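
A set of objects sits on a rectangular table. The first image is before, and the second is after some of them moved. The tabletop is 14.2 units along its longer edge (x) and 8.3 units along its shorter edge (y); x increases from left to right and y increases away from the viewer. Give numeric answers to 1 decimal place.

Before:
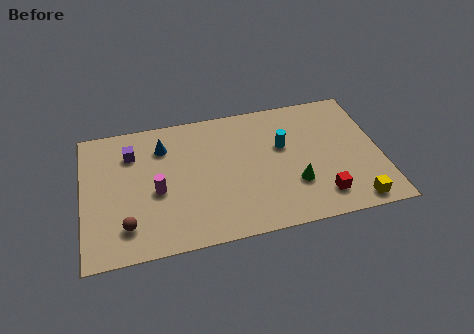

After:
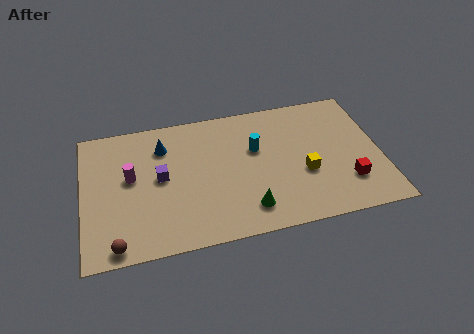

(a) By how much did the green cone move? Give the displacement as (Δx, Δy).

(-2.3, -1.0)

The green cone started near (10.0, 2.6) and ended near (7.7, 1.6).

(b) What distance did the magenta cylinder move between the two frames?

1.6

From (3.5, 3.6) to (2.3, 4.7), the magenta cylinder covered √(1.2² + 1.1²) ≈ 1.6 units.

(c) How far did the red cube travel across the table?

1.4

The red cube was near (11.2, 1.6) before and (12.5, 2.2) after, so it travelled √(1.3² + 0.6²) ≈ 1.4 units.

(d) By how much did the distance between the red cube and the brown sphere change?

+1.9

Before: roughly 9.2 units apart; after: 11.1. That's 1.9 units further apart.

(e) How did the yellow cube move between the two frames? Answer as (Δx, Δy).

(-2.2, 2.3)

The yellow cube was at about (12.7, 0.9) and moved to about (10.5, 3.2).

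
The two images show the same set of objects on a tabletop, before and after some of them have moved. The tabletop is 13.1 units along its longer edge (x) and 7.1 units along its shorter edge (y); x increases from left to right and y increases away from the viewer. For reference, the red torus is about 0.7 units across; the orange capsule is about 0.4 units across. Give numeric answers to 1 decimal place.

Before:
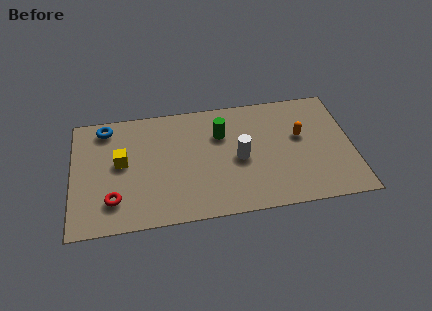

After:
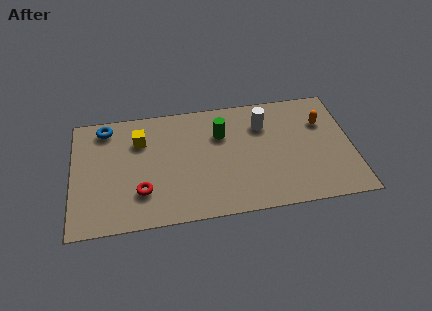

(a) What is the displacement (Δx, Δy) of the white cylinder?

(1.2, 1.9)

The white cylinder was at about (7.8, 3.3) and moved to about (9.0, 5.2).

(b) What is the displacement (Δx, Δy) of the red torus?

(1.3, 0.3)

The red torus was at about (1.9, 1.7) and moved to about (3.2, 2.0).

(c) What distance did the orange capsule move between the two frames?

1.3

The orange capsule was near (10.7, 4.2) before and (11.8, 4.9) after, so it travelled √(1.1² + 0.7²) ≈ 1.3 units.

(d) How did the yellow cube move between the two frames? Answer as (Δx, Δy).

(0.9, 1.2)

The yellow cube started near (2.3, 3.9) and ended near (3.2, 5.1).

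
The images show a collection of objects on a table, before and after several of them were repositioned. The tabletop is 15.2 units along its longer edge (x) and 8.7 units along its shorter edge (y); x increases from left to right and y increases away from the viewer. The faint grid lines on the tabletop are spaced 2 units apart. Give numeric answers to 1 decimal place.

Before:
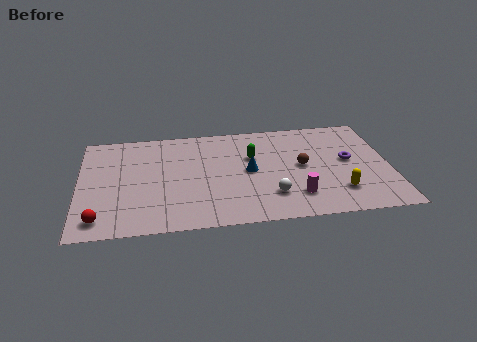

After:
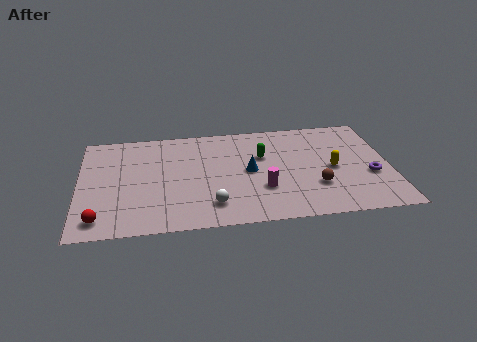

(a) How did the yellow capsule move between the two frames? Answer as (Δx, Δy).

(-0.2, 2.0)

The yellow capsule was at about (12.6, 2.1) and moved to about (12.4, 4.1).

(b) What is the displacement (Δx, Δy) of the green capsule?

(0.5, 0.0)

The green capsule started near (8.5, 5.6) and ended near (9.0, 5.6).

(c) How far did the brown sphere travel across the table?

1.9

From (10.9, 4.5) to (11.5, 2.7), the brown sphere covered √(0.6² + 1.8²) ≈ 1.9 units.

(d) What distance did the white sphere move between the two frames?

2.9

The white sphere moved from about (9.3, 2.2) to (6.4, 1.8), a distance of √(2.9² + 0.4²) ≈ 2.9.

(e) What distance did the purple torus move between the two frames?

1.7

From (13.2, 4.7) to (14.2, 3.3), the purple torus covered √(1.0² + 1.4²) ≈ 1.7 units.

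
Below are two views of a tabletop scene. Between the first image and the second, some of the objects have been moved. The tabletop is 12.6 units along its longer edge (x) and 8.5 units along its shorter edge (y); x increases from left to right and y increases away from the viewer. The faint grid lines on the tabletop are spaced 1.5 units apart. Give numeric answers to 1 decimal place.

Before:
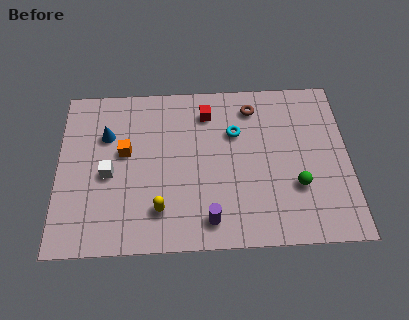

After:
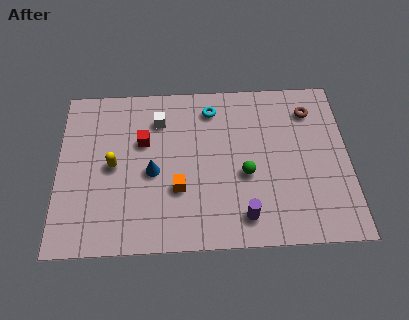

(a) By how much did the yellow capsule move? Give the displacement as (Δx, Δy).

(-2.0, 2.3)

The yellow capsule was at about (4.4, 1.9) and moved to about (2.4, 4.2).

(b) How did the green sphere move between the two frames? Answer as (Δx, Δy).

(-2.2, 0.7)

The green sphere started near (10.3, 2.8) and ended near (8.1, 3.5).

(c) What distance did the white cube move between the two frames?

3.5

The white cube moved from about (2.2, 3.8) to (4.4, 6.5), a distance of √(2.2² + 2.7²) ≈ 3.5.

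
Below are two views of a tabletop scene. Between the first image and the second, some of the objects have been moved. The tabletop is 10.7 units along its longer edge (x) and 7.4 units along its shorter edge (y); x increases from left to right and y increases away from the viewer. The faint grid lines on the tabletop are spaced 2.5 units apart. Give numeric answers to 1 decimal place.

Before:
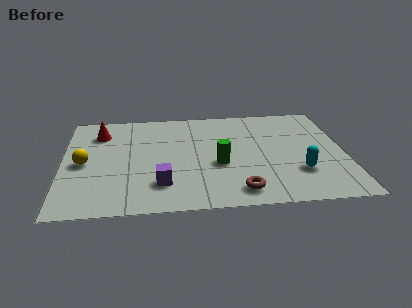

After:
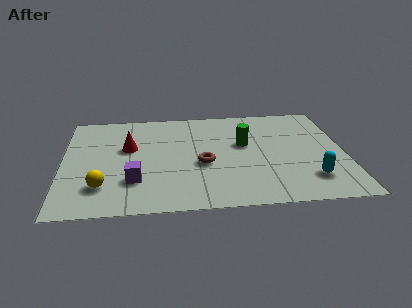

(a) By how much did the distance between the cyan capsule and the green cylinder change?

+0.5

The distance was about 3.1 in the first image and 3.6 in the second, so they moved 0.5 units further apart.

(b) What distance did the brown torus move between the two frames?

2.4

From (6.6, 1.1) to (5.3, 3.1), the brown torus covered √(1.3² + 2.0²) ≈ 2.4 units.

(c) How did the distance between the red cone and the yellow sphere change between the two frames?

+0.6

They were about 2.3 units apart before and 2.9 after — 0.6 units further apart.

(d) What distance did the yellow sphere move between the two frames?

1.8

The yellow sphere moved from about (0.8, 3.5) to (1.5, 1.8), a distance of √(0.7² + 1.7²) ≈ 1.8.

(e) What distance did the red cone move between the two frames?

1.6

From (1.4, 5.7) to (2.5, 4.5), the red cone covered √(1.1² + 1.2²) ≈ 1.6 units.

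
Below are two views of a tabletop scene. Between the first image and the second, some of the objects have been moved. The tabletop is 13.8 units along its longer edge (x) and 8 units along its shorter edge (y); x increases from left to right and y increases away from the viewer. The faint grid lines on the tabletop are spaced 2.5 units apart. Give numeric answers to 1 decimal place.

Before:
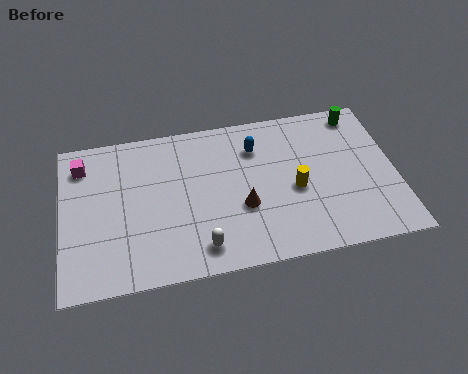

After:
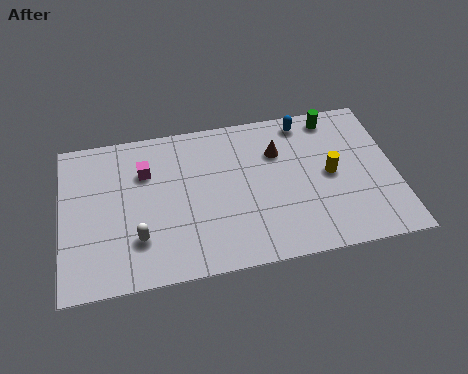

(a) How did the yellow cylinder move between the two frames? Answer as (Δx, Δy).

(1.5, 0.5)

The yellow cylinder was at about (9.6, 3.5) and moved to about (11.1, 4.0).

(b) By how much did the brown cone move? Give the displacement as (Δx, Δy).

(1.6, 2.6)

The brown cone was at about (7.4, 3.0) and moved to about (9.0, 5.6).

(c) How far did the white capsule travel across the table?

2.7

The white capsule moved from about (5.6, 1.3) to (3.1, 2.2), a distance of √(2.5² + 0.9²) ≈ 2.7.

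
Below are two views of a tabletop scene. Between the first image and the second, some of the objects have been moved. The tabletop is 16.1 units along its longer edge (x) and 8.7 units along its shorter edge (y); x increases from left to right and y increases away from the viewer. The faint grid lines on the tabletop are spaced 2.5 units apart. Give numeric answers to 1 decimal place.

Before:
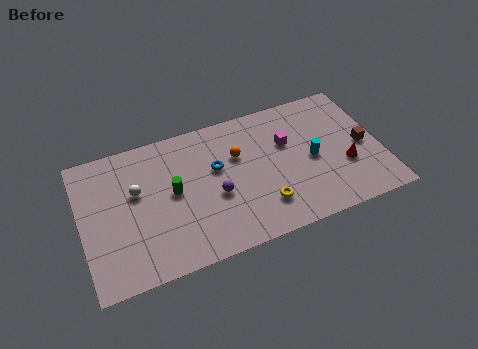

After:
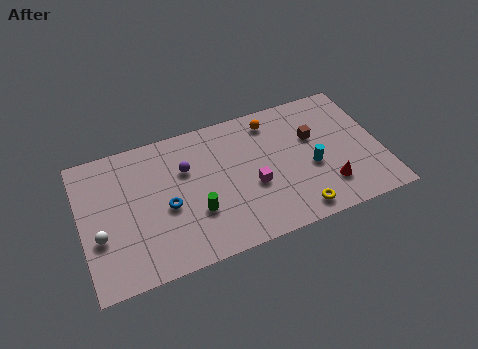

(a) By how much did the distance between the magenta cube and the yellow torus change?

-0.7

They were about 3.9 units apart before and 3.2 after — 0.7 units closer together.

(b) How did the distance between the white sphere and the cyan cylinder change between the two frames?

+1.9

They were about 9.5 units apart before and 11.4 after — 1.9 units further apart.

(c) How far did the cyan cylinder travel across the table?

0.5

From (12.4, 4.1) to (12.3, 3.6), the cyan cylinder covered √(0.1² + 0.5²) ≈ 0.5 units.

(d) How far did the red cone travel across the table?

1.5

The red cone moved from about (14.1, 3.1) to (13.0, 2.1), a distance of √(1.1² + 1.0²) ≈ 1.5.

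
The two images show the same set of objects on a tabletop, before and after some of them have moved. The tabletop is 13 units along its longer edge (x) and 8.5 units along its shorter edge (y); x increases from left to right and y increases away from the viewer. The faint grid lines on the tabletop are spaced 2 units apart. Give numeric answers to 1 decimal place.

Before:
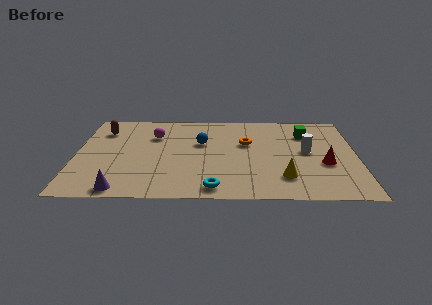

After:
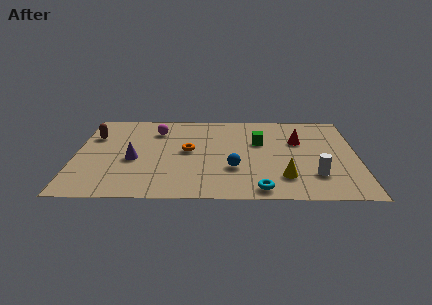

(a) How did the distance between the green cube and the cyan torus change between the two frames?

-2.3

They were about 6.8 units apart before and 4.5 after — 2.3 units closer together.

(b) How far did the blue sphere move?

2.9

The blue sphere moved from about (5.8, 5.3) to (7.3, 2.8), a distance of √(1.5² + 2.5²) ≈ 2.9.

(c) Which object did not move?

the yellow cone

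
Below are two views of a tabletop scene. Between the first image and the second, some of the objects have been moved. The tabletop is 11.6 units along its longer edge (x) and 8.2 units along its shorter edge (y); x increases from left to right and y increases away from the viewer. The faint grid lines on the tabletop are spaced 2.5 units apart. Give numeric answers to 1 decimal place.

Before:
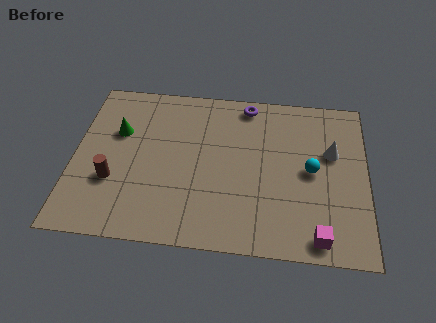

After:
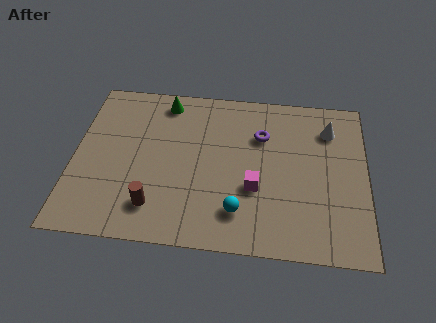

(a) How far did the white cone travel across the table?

1.2

From (10.2, 5.1) to (10.1, 6.3), the white cone covered √(0.1² + 1.2²) ≈ 1.2 units.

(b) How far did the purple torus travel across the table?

1.7

From (6.8, 7.3) to (7.4, 5.7), the purple torus covered √(0.6² + 1.6²) ≈ 1.7 units.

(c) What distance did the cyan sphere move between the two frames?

3.6

The cyan sphere moved from about (9.4, 4.1) to (6.6, 1.8), a distance of √(2.8² + 2.3²) ≈ 3.6.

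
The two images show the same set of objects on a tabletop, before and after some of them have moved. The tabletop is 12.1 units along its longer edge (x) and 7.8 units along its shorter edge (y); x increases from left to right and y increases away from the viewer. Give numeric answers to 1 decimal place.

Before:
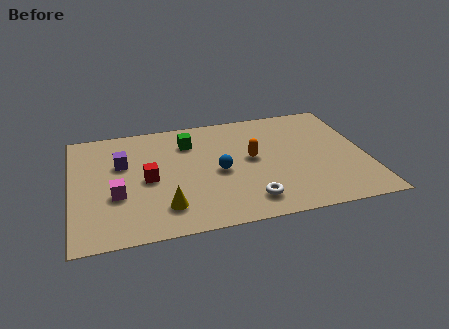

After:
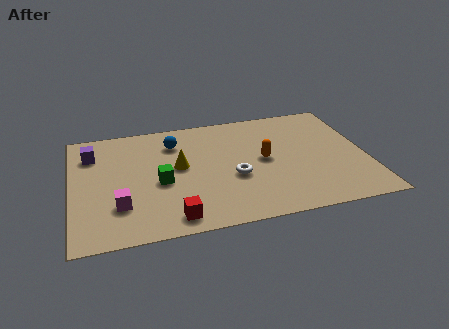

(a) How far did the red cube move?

2.8

From (3.1, 3.7) to (4.0, 1.0), the red cube covered √(0.9² + 2.7²) ≈ 2.8 units.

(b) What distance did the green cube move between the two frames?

2.8

From (4.9, 5.9) to (3.6, 3.4), the green cube covered √(1.3² + 2.5²) ≈ 2.8 units.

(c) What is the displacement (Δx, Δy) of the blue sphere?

(-1.7, 2.4)

The blue sphere started near (6.0, 3.6) and ended near (4.3, 6.0).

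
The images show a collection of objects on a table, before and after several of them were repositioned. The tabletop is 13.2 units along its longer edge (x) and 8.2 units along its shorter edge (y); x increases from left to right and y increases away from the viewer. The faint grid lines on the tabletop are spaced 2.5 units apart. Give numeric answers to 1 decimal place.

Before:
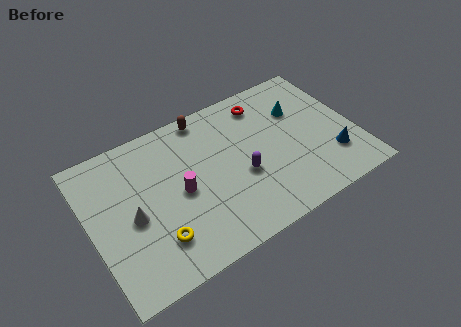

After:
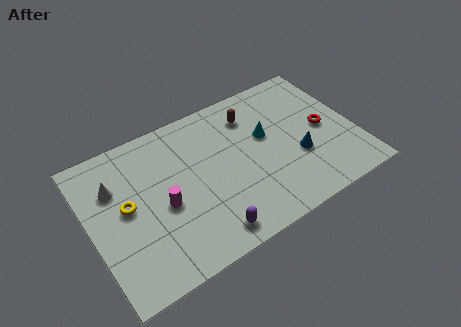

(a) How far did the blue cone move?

1.8

From (11.8, 2.2) to (10.2, 3.0), the blue cone covered √(1.6² + 0.8²) ≈ 1.8 units.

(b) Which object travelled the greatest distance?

the red torus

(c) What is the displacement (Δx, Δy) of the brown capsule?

(2.2, -1.0)

From the two frames, the brown capsule sits at roughly (6.2, 7.4) before and (8.4, 6.4) after.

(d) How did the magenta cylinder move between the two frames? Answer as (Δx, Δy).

(-0.9, -0.3)

The magenta cylinder started near (4.4, 3.9) and ended near (3.5, 3.6).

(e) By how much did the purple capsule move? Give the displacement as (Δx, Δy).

(-2.1, -2.2)

The purple capsule was at about (7.4, 3.3) and moved to about (5.3, 1.1).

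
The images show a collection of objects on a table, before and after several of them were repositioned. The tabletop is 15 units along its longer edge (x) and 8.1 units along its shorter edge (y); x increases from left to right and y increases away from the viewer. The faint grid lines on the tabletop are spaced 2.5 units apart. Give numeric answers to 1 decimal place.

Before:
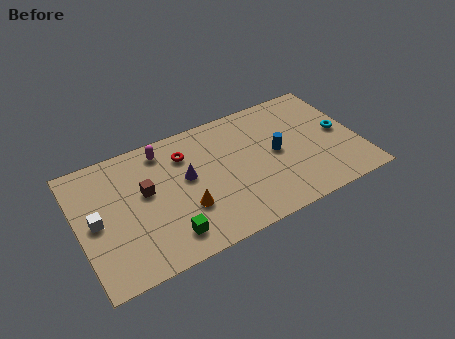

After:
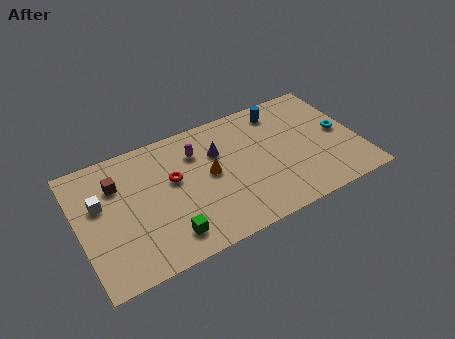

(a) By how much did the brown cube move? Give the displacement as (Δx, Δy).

(-1.4, 1.1)

The brown cube started near (3.6, 4.7) and ended near (2.2, 5.8).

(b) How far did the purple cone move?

2.0

The purple cone was near (5.8, 4.6) before and (7.6, 5.5) after, so it travelled √(1.8² + 0.9²) ≈ 2.0 units.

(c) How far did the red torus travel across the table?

1.5

The red torus moved from about (5.9, 6.1) to (5.1, 4.8), a distance of √(0.8² + 1.3²) ≈ 1.5.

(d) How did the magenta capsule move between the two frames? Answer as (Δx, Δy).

(1.7, -0.9)

From the two frames, the magenta capsule sits at roughly (4.8, 6.9) before and (6.5, 6.0) after.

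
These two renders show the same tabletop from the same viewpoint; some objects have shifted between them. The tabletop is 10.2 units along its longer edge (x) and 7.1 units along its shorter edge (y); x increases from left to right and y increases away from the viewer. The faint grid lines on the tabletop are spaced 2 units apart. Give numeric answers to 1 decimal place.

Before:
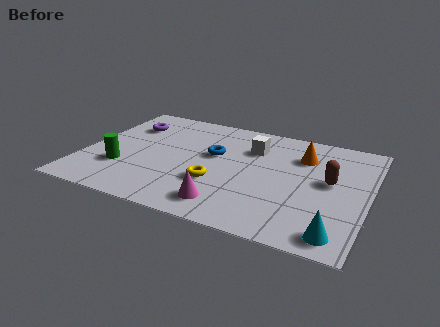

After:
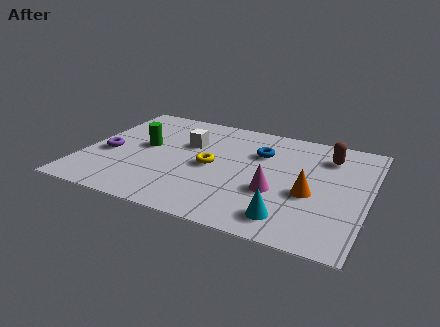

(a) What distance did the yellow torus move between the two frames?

1.0

The yellow torus moved from about (4.9, 2.4) to (4.6, 3.4), a distance of √(0.3² + 1.0²) ≈ 1.0.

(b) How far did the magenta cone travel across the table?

2.1

The magenta cone moved from about (5.4, 1.2) to (7.0, 2.6), a distance of √(1.6² + 1.4²) ≈ 2.1.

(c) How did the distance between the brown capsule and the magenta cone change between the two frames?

-1.0

Before: roughly 4.3 units apart; after: 3.3. That's 1.0 units closer together.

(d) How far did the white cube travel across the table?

2.4

The white cube moved from about (5.9, 5.1) to (3.6, 4.6), a distance of √(2.3² + 0.5²) ≈ 2.4.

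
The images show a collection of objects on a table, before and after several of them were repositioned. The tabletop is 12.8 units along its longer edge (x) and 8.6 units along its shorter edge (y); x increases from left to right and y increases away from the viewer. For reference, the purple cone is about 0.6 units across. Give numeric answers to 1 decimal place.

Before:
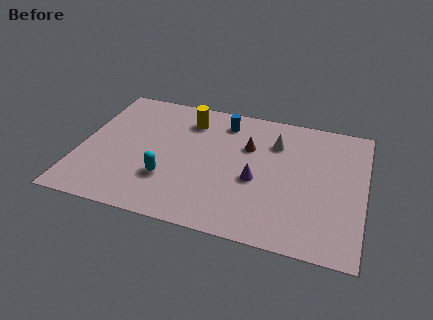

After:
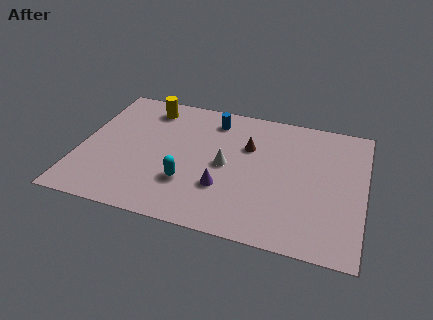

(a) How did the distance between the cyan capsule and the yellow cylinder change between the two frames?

+0.9

Before: roughly 4.2 units apart; after: 5.1. That's 0.9 units further apart.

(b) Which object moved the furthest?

the white cone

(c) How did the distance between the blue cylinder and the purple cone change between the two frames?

+0.6

The distance was about 3.9 in the first image and 4.5 in the second, so they moved 0.6 units further apart.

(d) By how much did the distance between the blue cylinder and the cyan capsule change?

-0.4

Before: roughly 5.0 units apart; after: 4.6. That's 0.4 units closer together.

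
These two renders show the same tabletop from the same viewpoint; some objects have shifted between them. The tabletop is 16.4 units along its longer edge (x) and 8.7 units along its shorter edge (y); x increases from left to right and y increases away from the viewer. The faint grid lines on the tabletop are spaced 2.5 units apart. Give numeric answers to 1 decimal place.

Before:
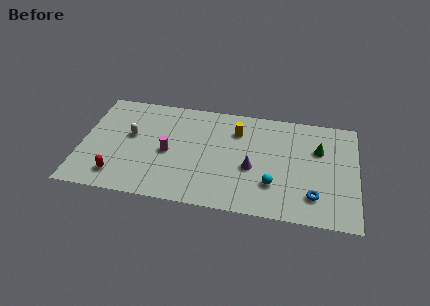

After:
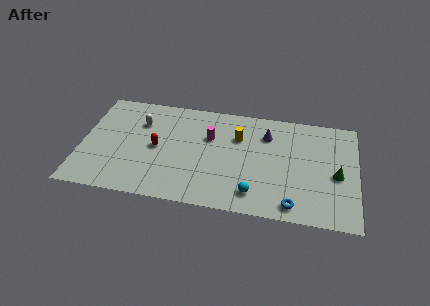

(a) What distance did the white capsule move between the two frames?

1.3

The white capsule moved from about (2.9, 5.0) to (3.4, 6.2), a distance of √(0.5² + 1.2²) ≈ 1.3.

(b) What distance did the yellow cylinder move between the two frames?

0.5

The yellow cylinder moved from about (9.2, 6.5) to (9.3, 6.0), a distance of √(0.1² + 0.5²) ≈ 0.5.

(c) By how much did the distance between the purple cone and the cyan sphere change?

+3.2

They were about 1.7 units apart before and 4.9 after — 3.2 units further apart.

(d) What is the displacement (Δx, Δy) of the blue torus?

(-1.2, -0.9)

From the two frames, the blue torus sits at roughly (13.9, 2.0) before and (12.7, 1.1) after.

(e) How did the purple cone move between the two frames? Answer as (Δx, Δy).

(0.8, 2.9)

The purple cone was at about (10.2, 3.6) and moved to about (11.0, 6.5).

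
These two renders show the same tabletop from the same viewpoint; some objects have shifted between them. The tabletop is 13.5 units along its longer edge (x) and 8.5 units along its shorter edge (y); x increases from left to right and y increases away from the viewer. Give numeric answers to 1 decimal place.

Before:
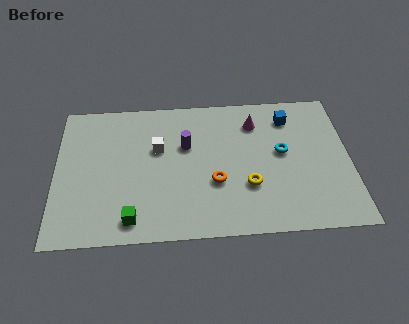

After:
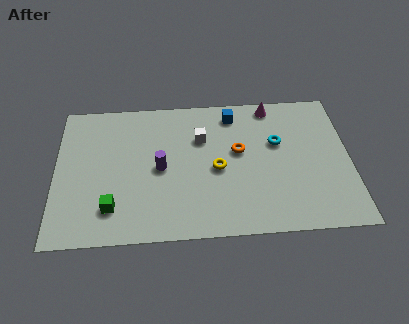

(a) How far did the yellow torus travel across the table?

1.8

The yellow torus was near (8.8, 2.8) before and (7.4, 3.9) after, so it travelled √(1.4² + 1.1²) ≈ 1.8 units.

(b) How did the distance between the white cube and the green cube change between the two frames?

+1.4

The distance was about 4.3 in the first image and 5.7 in the second, so they moved 1.4 units further apart.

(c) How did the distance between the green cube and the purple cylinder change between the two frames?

-1.8

The distance was about 4.9 in the first image and 3.1 in the second, so they moved 1.8 units closer together.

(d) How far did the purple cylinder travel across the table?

1.8

From (6.0, 5.4) to (4.8, 4.1), the purple cylinder covered √(1.2² + 1.3²) ≈ 1.8 units.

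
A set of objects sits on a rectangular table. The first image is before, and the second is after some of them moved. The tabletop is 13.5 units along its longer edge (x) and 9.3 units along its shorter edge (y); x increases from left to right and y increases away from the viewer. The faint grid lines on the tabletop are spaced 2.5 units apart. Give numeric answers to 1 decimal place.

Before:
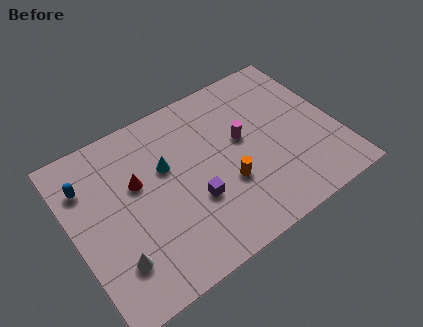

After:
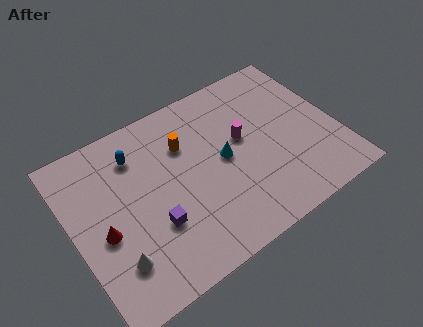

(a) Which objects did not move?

the white cone and the magenta cylinder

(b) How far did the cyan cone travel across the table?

3.0

The cyan cone moved from about (4.9, 5.8) to (7.7, 4.7), a distance of √(2.8² + 1.1²) ≈ 3.0.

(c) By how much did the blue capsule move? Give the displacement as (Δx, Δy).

(2.6, 0.3)

The blue capsule was at about (1.0, 6.9) and moved to about (3.6, 7.2).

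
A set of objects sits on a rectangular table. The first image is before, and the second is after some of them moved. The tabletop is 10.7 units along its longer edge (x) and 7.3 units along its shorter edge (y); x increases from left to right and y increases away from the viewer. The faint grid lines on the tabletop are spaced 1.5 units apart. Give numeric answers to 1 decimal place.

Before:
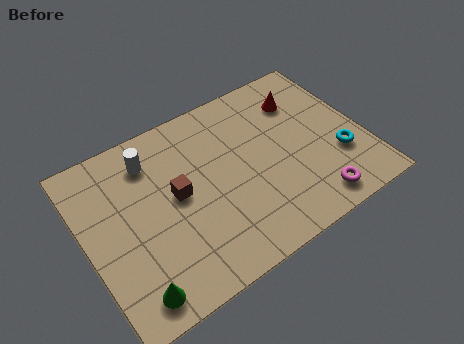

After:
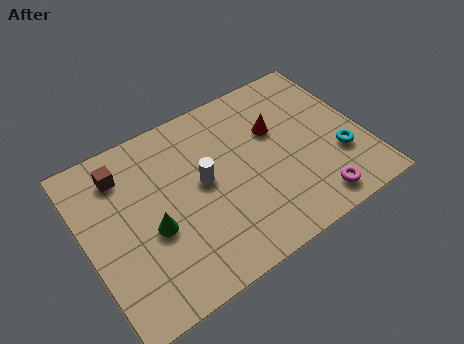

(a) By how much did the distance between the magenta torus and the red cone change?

-0.7

They were about 4.5 units apart before and 3.8 after — 0.7 units closer together.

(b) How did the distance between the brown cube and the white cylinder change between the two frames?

+1.4

Before: roughly 2.0 units apart; after: 3.4. That's 1.4 units further apart.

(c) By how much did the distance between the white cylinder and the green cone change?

-2.7

The distance was about 5.0 in the first image and 2.3 in the second, so they moved 2.7 units closer together.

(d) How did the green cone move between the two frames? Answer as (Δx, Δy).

(1.1, 2.0)

From the two frames, the green cone sits at roughly (1.3, 1.0) before and (2.4, 3.0) after.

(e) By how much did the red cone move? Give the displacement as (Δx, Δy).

(-1.2, -0.8)

From the two frames, the red cone sits at roughly (8.7, 5.5) before and (7.5, 4.7) after.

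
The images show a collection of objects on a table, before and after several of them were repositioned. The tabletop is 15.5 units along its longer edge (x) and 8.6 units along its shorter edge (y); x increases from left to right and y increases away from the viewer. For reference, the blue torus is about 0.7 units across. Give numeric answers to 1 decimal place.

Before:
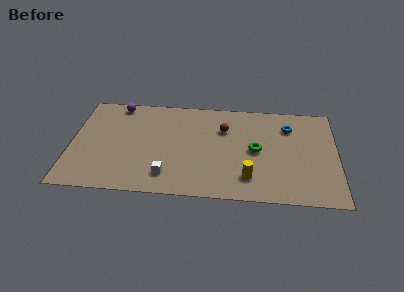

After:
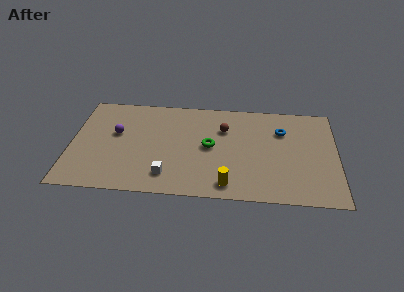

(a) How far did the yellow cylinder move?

1.4

The yellow cylinder was near (10.4, 1.9) before and (9.2, 1.2) after, so it travelled √(1.2² + 0.7²) ≈ 1.4 units.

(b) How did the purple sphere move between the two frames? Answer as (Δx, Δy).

(0.0, -2.6)

From the two frames, the purple sphere sits at roughly (2.6, 7.7) before and (2.6, 5.1) after.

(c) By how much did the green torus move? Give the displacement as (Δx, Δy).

(-2.7, 0.1)

The green torus was at about (10.8, 4.3) and moved to about (8.1, 4.4).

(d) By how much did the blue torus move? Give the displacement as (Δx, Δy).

(-0.4, -0.4)

The blue torus started near (12.7, 6.5) and ended near (12.3, 6.1).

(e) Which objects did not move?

the brown sphere and the white cube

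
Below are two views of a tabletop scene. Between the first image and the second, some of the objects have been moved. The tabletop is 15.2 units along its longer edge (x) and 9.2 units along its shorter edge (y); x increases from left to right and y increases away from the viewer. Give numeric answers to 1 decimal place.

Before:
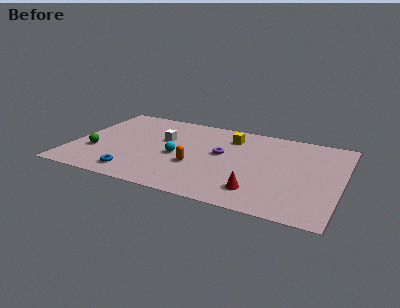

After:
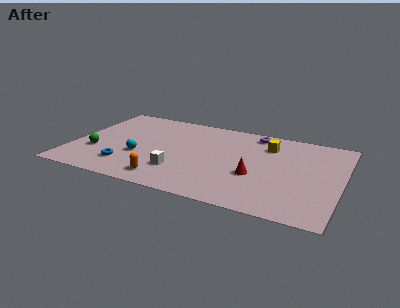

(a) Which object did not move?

the green sphere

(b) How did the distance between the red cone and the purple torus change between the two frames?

+0.5

Before: roughly 4.1 units apart; after: 4.6. That's 0.5 units further apart.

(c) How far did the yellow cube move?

2.2

The yellow cube was near (8.7, 7.2) before and (10.9, 7.0) after, so it travelled √(2.2² + 0.2²) ≈ 2.2 units.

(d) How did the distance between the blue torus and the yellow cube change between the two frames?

+1.5

Before: roughly 7.5 units apart; after: 9.0. That's 1.5 units further apart.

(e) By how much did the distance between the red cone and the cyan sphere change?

+1.3

They were about 5.3 units apart before and 6.6 after — 1.3 units further apart.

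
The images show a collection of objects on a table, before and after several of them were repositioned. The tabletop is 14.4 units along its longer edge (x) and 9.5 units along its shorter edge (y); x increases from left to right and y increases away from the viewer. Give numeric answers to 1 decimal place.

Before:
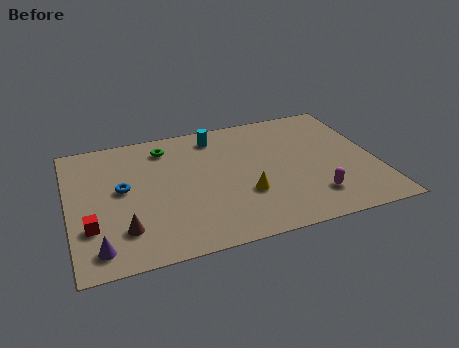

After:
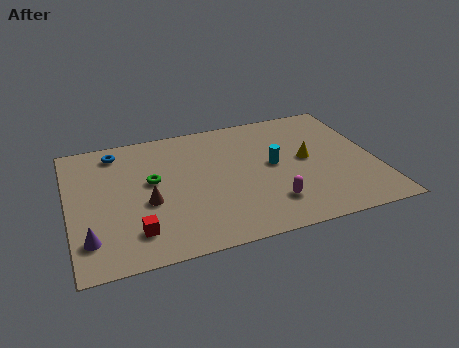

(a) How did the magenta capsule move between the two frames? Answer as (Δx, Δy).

(-2.0, 0.1)

From the two frames, the magenta capsule sits at roughly (11.2, 2.1) before and (9.2, 2.2) after.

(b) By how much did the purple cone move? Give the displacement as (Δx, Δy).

(-0.4, 0.7)

The purple cone was at about (1.2, 1.4) and moved to about (0.8, 2.1).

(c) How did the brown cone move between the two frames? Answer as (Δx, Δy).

(1.2, 1.6)

The brown cone was at about (2.4, 2.3) and moved to about (3.6, 3.9).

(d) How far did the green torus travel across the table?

2.5

The green torus moved from about (4.7, 7.8) to (3.9, 5.4), a distance of √(0.8² + 2.4²) ≈ 2.5.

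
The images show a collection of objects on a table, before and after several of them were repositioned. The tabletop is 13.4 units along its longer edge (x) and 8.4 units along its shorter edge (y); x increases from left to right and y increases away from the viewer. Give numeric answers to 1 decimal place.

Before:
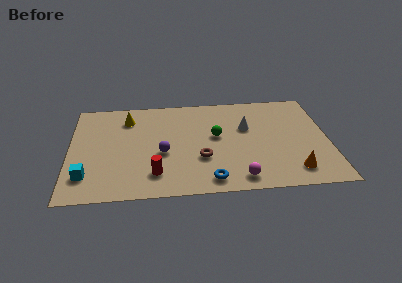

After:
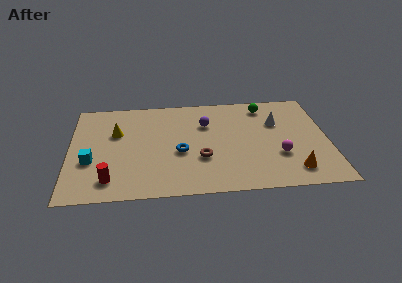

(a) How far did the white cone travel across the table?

1.6

The white cone was near (9.2, 5.3) before and (10.8, 5.6) after, so it travelled √(1.6² + 0.3²) ≈ 1.6 units.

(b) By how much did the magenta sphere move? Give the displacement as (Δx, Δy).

(2.1, 1.7)

The magenta sphere was at about (8.7, 1.1) and moved to about (10.8, 2.8).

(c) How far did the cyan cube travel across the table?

1.2

From (0.9, 1.9) to (1.1, 3.1), the cyan cube covered √(0.2² + 1.2²) ≈ 1.2 units.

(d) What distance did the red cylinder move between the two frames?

2.3

From (4.4, 1.8) to (2.1, 1.5), the red cylinder covered √(2.3² + 0.3²) ≈ 2.3 units.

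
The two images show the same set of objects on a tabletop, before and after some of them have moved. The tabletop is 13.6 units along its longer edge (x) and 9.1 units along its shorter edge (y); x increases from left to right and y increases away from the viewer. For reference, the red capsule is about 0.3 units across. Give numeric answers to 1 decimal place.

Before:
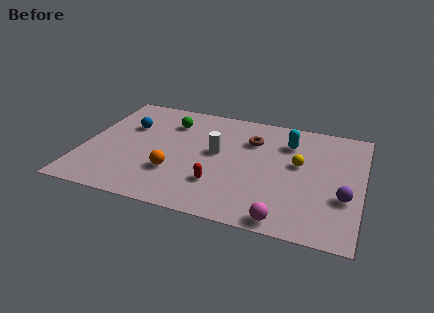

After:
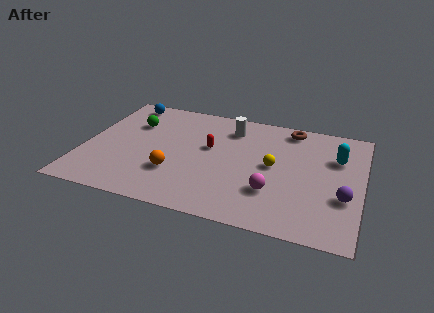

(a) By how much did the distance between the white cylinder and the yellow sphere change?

-0.6

The distance was about 4.0 in the first image and 3.4 in the second, so they moved 0.6 units closer together.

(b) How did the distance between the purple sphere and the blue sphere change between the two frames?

+1.0

The distance was about 11.2 in the first image and 12.2 in the second, so they moved 1.0 units further apart.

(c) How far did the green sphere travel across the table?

1.9

The green sphere was near (4.0, 6.9) before and (2.2, 6.3) after, so it travelled √(1.8² + 0.6²) ≈ 1.9 units.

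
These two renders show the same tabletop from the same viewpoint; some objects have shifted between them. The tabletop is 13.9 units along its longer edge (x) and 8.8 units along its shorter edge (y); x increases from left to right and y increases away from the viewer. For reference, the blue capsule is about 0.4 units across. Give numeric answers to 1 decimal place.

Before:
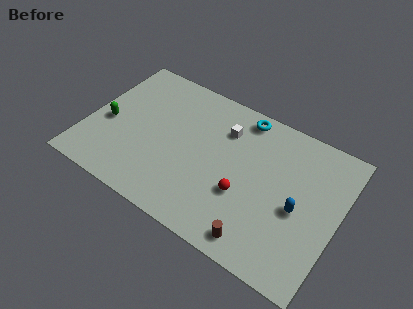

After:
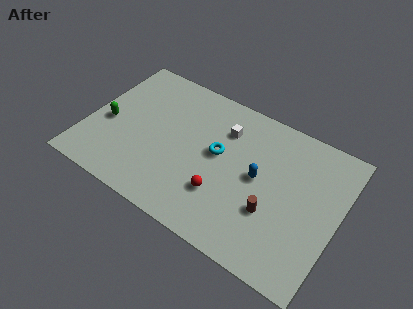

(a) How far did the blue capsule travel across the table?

2.4

From (11.8, 3.9) to (9.5, 4.6), the blue capsule covered √(2.3² + 0.7²) ≈ 2.4 units.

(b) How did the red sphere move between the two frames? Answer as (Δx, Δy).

(-1.1, -0.6)

The red sphere started near (8.9, 3.2) and ended near (7.8, 2.6).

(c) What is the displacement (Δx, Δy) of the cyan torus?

(-0.9, -2.9)

From the two frames, the cyan torus sits at roughly (8.1, 7.8) before and (7.2, 4.9) after.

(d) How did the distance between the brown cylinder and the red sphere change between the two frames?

+0.3

Before: roughly 2.4 units apart; after: 2.7. That's 0.3 units further apart.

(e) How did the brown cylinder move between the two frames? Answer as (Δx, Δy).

(0.4, 1.9)

The brown cylinder started near (10.1, 1.1) and ended near (10.5, 3.0).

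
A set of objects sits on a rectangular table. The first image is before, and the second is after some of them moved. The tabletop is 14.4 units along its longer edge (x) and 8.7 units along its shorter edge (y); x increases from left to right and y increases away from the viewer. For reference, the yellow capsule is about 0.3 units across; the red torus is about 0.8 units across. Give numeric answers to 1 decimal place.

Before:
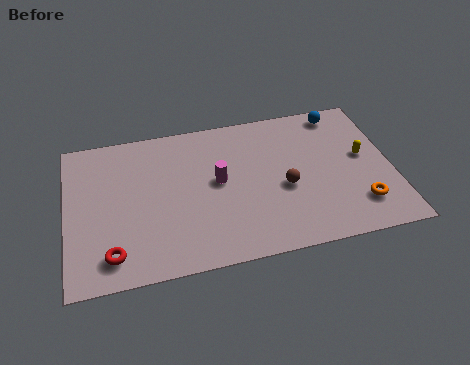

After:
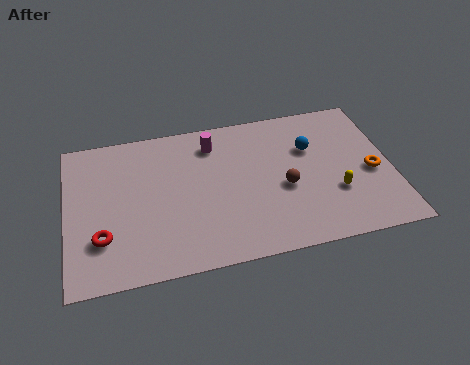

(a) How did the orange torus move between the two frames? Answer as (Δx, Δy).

(0.7, 1.8)

The orange torus was at about (12.8, 2.0) and moved to about (13.5, 3.8).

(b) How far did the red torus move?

1.1

The red torus moved from about (1.9, 1.5) to (1.5, 2.5), a distance of √(0.4² + 1.0²) ≈ 1.1.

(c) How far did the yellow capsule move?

2.4

From (13.2, 4.8) to (11.8, 2.9), the yellow capsule covered √(1.4² + 1.9²) ≈ 2.4 units.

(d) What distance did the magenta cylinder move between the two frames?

2.3

From (6.7, 4.7) to (6.6, 7.0), the magenta cylinder covered √(0.1² + 2.3²) ≈ 2.3 units.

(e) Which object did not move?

the brown sphere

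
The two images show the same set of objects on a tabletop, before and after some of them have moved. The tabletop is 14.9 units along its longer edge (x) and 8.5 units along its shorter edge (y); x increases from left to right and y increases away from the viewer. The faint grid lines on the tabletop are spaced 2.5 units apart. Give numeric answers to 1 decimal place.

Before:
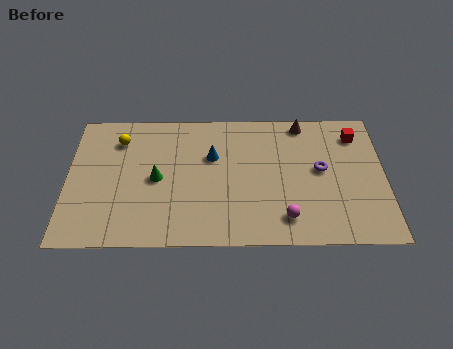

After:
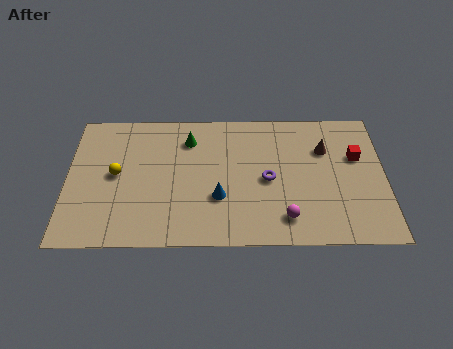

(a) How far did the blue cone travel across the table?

2.6

The blue cone moved from about (6.8, 5.5) to (7.1, 2.9), a distance of √(0.3² + 2.6²) ≈ 2.6.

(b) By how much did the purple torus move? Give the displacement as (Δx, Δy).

(-2.5, -0.6)

From the two frames, the purple torus sits at roughly (11.9, 4.6) before and (9.4, 4.0) after.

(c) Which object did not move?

the magenta sphere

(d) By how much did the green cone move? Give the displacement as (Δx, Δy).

(1.5, 2.5)

The green cone started near (4.2, 4.1) and ended near (5.7, 6.6).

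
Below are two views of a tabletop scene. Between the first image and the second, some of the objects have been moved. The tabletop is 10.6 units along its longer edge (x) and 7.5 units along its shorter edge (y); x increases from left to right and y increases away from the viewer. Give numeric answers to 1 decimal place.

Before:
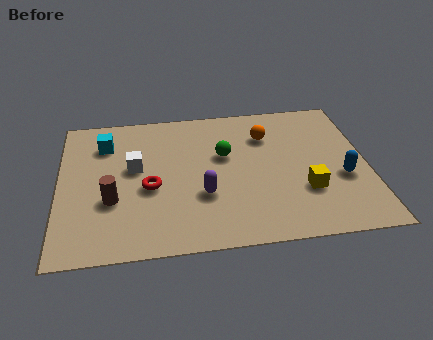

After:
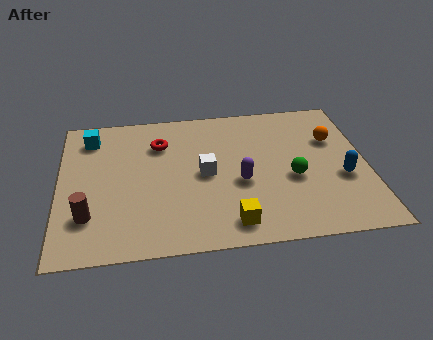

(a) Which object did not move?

the blue capsule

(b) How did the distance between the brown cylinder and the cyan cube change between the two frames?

+1.1

Before: roughly 3.0 units apart; after: 4.1. That's 1.1 units further apart.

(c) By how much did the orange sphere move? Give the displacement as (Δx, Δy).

(2.3, -0.5)

The orange sphere started near (7.2, 5.5) and ended near (9.5, 5.0).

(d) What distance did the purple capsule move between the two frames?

1.4

The purple capsule moved from about (4.9, 2.6) to (6.2, 3.1), a distance of √(1.3² + 0.5²) ≈ 1.4.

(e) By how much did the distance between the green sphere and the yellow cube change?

-0.5

The distance was about 3.5 in the first image and 3.0 in the second, so they moved 0.5 units closer together.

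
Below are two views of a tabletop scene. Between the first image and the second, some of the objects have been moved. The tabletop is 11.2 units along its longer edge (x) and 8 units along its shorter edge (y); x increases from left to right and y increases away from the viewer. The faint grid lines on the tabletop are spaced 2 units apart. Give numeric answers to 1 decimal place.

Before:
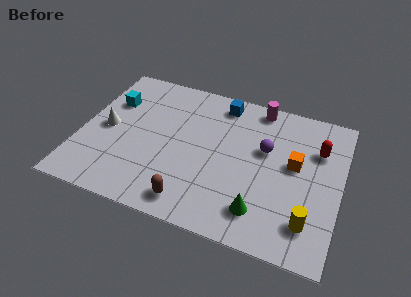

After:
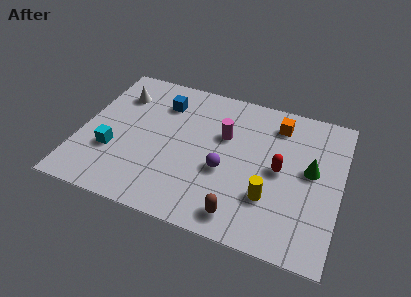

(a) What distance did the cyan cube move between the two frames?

2.8

The cyan cube moved from about (1.1, 5.5) to (1.5, 2.7), a distance of √(0.4² + 2.8²) ≈ 2.8.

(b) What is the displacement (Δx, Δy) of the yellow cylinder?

(-1.7, 0.7)

The yellow cylinder started near (10.0, 1.7) and ended near (8.3, 2.4).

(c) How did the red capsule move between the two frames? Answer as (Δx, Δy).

(-1.5, -1.6)

The red capsule was at about (10.1, 5.6) and moved to about (8.6, 4.0).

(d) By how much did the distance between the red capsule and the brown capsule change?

-3.5

Before: roughly 6.7 units apart; after: 3.2. That's 3.5 units closer together.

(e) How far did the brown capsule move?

2.1

The brown capsule was near (5.1, 1.1) before and (7.2, 1.1) after, so it travelled √(2.1² + 0.0²) ≈ 2.1 units.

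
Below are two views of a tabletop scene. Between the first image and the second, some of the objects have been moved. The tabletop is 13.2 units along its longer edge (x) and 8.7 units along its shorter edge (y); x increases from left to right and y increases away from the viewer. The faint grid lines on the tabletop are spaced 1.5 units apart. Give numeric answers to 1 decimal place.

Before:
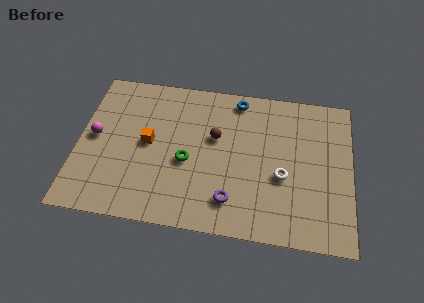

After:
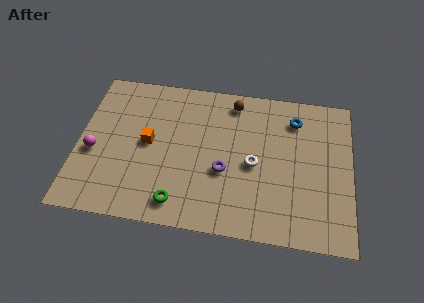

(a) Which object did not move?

the orange cube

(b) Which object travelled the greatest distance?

the blue torus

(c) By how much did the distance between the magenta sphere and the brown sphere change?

+1.8

Before: roughly 5.9 units apart; after: 7.7. That's 1.8 units further apart.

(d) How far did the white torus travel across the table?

1.5

The white torus moved from about (9.9, 3.5) to (8.5, 4.0), a distance of √(1.4² + 0.5²) ≈ 1.5.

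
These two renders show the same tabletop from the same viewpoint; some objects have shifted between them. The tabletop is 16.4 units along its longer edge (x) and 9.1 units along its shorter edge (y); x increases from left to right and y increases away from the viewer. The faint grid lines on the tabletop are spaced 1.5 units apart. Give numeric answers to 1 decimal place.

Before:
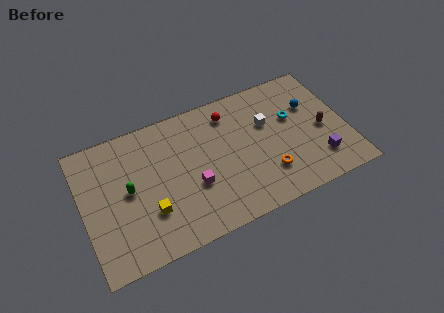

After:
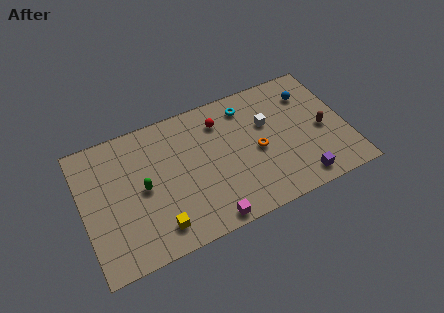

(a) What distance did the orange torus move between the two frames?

1.8

The orange torus moved from about (11.2, 2.4) to (10.8, 4.2), a distance of √(0.4² + 1.8²) ≈ 1.8.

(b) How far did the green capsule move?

0.9

The green capsule moved from about (2.8, 4.7) to (3.7, 4.5), a distance of √(0.9² + 0.2²) ≈ 0.9.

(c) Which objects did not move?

the white cube and the brown capsule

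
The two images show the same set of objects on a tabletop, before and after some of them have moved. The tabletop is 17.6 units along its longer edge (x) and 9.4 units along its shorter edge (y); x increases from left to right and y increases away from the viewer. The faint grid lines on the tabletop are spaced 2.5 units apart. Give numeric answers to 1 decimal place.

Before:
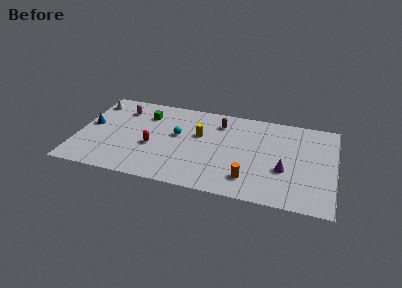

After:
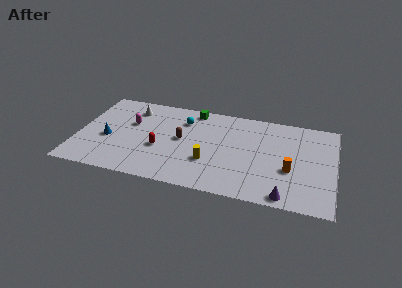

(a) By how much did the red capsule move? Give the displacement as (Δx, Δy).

(0.5, -0.1)

The red capsule started near (5.2, 3.8) and ended near (5.7, 3.7).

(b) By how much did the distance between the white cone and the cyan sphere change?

-2.8

Before: roughly 6.4 units apart; after: 3.6. That's 2.8 units closer together.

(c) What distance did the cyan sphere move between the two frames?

1.7

The cyan sphere was near (6.8, 5.4) before and (7.1, 7.1) after, so it travelled √(0.3² + 1.7²) ≈ 1.7 units.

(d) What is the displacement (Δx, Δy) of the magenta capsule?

(0.7, -1.4)

The magenta capsule was at about (2.8, 7.3) and moved to about (3.5, 5.9).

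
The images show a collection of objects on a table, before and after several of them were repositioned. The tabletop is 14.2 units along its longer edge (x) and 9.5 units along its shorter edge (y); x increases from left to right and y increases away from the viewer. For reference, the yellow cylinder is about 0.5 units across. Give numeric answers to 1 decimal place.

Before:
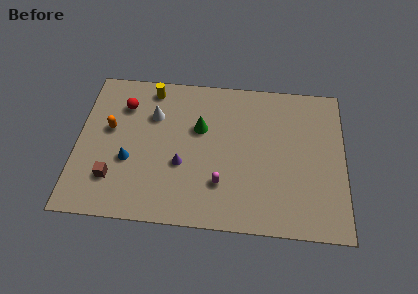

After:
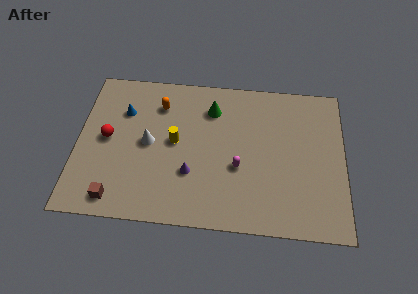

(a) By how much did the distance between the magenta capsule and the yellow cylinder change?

-3.3

They were about 6.9 units apart before and 3.6 after — 3.3 units closer together.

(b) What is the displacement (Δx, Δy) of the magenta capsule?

(0.9, 1.1)

The magenta capsule was at about (7.7, 2.6) and moved to about (8.6, 3.7).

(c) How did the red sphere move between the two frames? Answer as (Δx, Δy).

(-0.8, -2.2)

The red sphere started near (2.4, 7.1) and ended near (1.6, 4.9).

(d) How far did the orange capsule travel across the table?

3.2

The orange capsule moved from about (1.7, 5.5) to (4.3, 7.3), a distance of √(2.6² + 1.8²) ≈ 3.2.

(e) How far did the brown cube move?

1.2

From (2.0, 2.4) to (2.2, 1.2), the brown cube covered √(0.2² + 1.2²) ≈ 1.2 units.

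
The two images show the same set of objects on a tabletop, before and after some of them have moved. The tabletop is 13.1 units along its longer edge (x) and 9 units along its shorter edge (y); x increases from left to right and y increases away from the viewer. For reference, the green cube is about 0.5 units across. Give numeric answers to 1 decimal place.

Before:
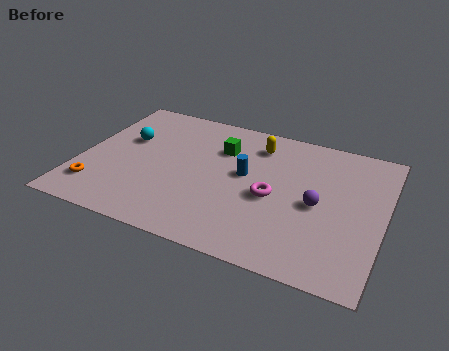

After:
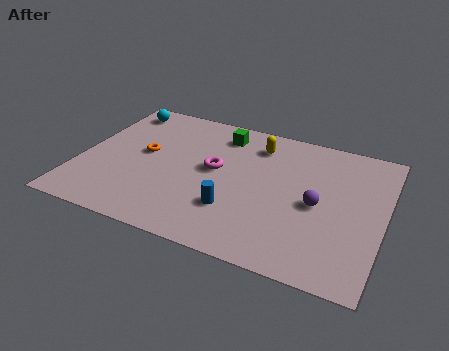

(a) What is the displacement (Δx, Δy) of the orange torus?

(1.7, 3.0)

The orange torus was at about (1.0, 1.9) and moved to about (2.7, 4.9).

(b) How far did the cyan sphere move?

2.2

From (1.8, 5.6) to (1.2, 7.7), the cyan sphere covered √(0.6² + 2.1²) ≈ 2.2 units.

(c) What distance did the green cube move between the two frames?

1.0

The green cube was near (5.9, 6.4) before and (5.8, 7.4) after, so it travelled √(0.1² + 1.0²) ≈ 1.0 units.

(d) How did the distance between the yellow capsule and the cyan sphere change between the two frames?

+0.4

Before: roughly 5.8 units apart; after: 6.2. That's 0.4 units further apart.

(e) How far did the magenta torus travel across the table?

2.8

The magenta torus was near (8.4, 4.0) before and (5.8, 4.9) after, so it travelled √(2.6² + 0.9²) ≈ 2.8 units.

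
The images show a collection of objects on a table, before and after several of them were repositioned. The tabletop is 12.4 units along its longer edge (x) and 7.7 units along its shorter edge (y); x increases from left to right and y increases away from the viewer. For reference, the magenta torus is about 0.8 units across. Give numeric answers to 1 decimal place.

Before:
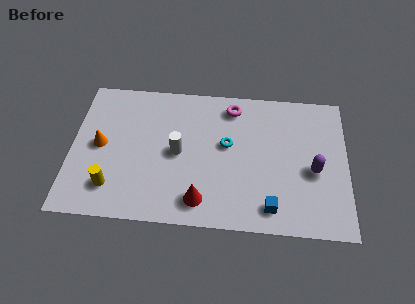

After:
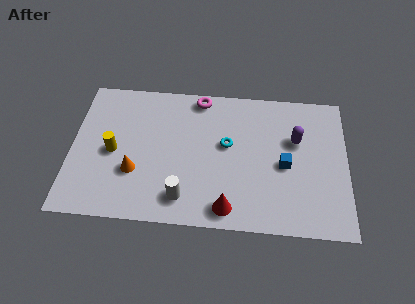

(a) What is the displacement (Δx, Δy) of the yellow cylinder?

(0.0, 1.9)

The yellow cylinder started near (1.9, 1.7) and ended near (1.9, 3.6).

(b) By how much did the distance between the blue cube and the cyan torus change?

-1.0

The distance was about 3.8 in the first image and 2.8 in the second, so they moved 1.0 units closer together.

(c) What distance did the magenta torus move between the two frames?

1.6

The magenta torus moved from about (7.2, 6.5) to (5.7, 6.9), a distance of √(1.5² + 0.4²) ≈ 1.6.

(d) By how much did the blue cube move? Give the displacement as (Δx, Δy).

(0.6, 2.3)

The blue cube started near (9.0, 1.2) and ended near (9.6, 3.5).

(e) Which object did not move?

the cyan torus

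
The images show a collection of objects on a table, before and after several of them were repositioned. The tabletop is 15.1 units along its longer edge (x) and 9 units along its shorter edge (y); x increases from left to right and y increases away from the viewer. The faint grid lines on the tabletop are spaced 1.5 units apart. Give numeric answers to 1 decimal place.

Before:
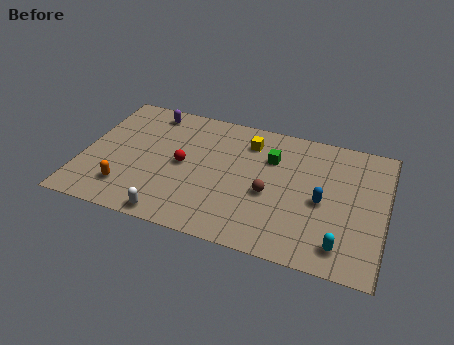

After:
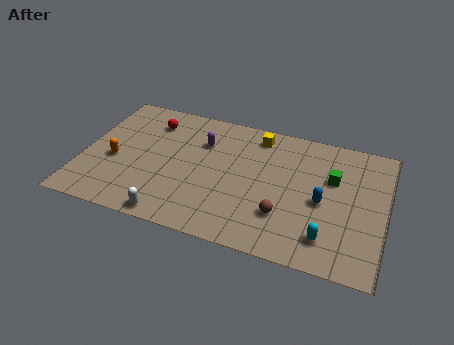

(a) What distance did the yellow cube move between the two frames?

0.7

The yellow cube moved from about (8.1, 7.1) to (8.5, 7.7), a distance of √(0.4² + 0.6²) ≈ 0.7.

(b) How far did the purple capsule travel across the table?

3.1

From (3.0, 7.8) to (5.8, 6.4), the purple capsule covered √(2.8² + 1.4²) ≈ 3.1 units.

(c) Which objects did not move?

the white capsule and the blue capsule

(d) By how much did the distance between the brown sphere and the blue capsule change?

-0.3

Before: roughly 2.6 units apart; after: 2.3. That's 0.3 units closer together.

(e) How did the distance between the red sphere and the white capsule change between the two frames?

+2.8

Before: roughly 3.7 units apart; after: 6.5. That's 2.8 units further apart.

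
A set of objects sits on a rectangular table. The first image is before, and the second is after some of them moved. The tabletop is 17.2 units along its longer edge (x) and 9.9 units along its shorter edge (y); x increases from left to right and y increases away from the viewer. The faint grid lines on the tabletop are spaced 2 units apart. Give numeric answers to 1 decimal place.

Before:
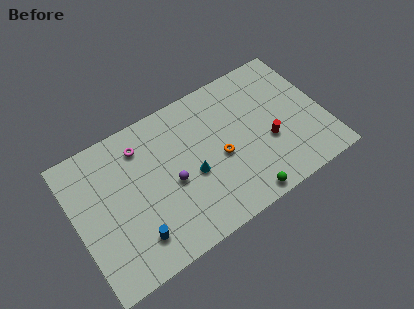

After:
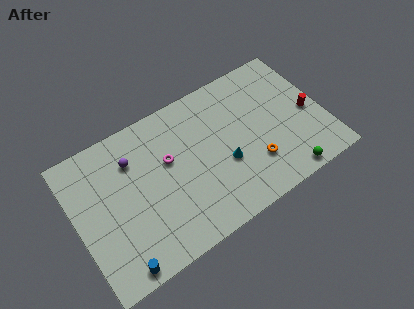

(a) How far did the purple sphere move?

3.7

The purple sphere moved from about (6.5, 4.4) to (4.2, 7.3), a distance of √(2.3² + 2.9²) ≈ 3.7.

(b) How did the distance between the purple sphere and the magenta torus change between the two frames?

-1.2

The distance was about 3.8 in the first image and 2.6 in the second, so they moved 1.2 units closer together.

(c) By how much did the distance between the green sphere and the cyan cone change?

+0.3

Before: roughly 4.5 units apart; after: 4.8. That's 0.3 units further apart.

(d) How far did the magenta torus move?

2.5

The magenta torus was near (4.9, 7.9) before and (6.5, 6.0) after, so it travelled √(1.6² + 1.9²) ≈ 2.5 units.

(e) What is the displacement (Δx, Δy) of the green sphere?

(3.0, 0.0)

The green sphere was at about (10.9, 0.9) and moved to about (13.9, 0.9).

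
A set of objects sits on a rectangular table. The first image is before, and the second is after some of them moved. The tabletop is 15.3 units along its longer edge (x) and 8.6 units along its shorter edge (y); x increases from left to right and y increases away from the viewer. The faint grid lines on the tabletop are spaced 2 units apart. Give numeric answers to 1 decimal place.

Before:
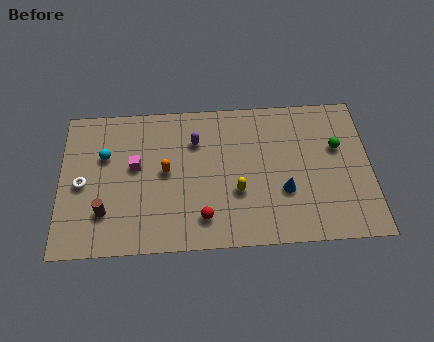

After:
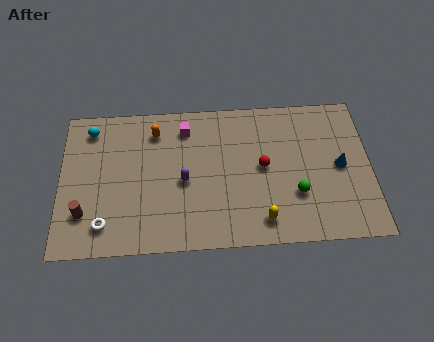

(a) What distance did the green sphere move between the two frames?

3.3

The green sphere moved from about (13.7, 5.4) to (11.6, 2.8), a distance of √(2.1² + 2.6²) ≈ 3.3.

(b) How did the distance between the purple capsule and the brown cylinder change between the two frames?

-0.8

The distance was about 6.0 in the first image and 5.2 in the second, so they moved 0.8 units closer together.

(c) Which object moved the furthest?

the red sphere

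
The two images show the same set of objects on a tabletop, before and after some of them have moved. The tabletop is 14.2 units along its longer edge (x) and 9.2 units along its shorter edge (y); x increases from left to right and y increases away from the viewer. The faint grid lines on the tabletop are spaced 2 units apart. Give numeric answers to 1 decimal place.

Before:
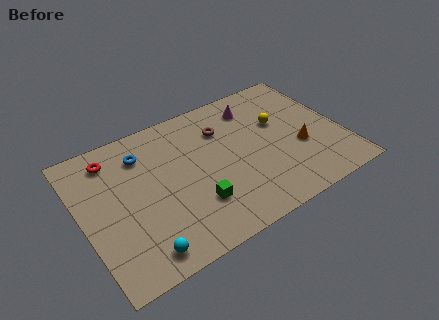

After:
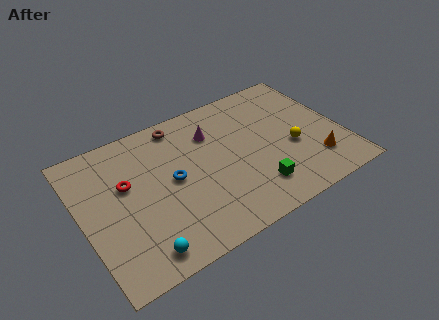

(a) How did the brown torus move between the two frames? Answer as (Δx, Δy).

(-2.2, 1.4)

The brown torus started near (8.0, 6.7) and ended near (5.8, 8.1).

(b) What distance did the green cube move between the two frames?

3.3

From (5.8, 2.6) to (9.0, 2.0), the green cube covered √(3.2² + 0.6²) ≈ 3.3 units.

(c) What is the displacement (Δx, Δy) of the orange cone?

(0.6, -1.3)

From the two frames, the orange cone sits at roughly (11.8, 3.5) before and (12.4, 2.2) after.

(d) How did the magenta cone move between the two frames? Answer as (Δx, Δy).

(-2.5, -0.7)

From the two frames, the magenta cone sits at roughly (9.9, 7.4) before and (7.4, 6.7) after.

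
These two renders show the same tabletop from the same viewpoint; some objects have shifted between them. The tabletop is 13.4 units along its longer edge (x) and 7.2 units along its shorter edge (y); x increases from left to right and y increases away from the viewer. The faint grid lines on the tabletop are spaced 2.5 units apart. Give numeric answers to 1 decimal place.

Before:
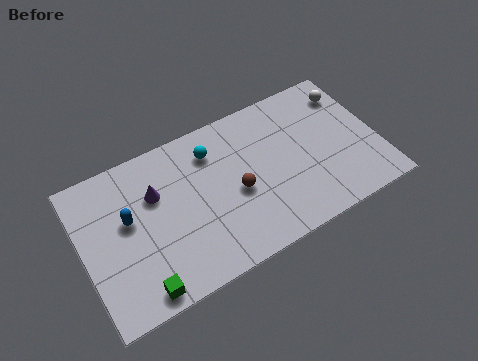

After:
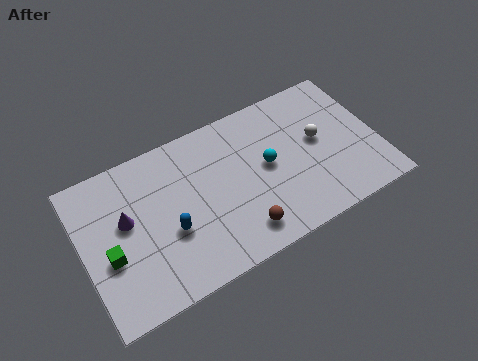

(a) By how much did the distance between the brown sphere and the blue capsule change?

-1.5

They were about 4.9 units apart before and 3.4 after — 1.5 units closer together.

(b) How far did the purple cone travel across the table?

1.5

From (3.4, 4.8) to (2.0, 4.2), the purple cone covered √(1.4² + 0.6²) ≈ 1.5 units.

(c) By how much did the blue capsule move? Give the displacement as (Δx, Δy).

(1.7, -1.4)

From the two frames, the blue capsule sits at roughly (2.1, 4.2) before and (3.8, 2.8) after.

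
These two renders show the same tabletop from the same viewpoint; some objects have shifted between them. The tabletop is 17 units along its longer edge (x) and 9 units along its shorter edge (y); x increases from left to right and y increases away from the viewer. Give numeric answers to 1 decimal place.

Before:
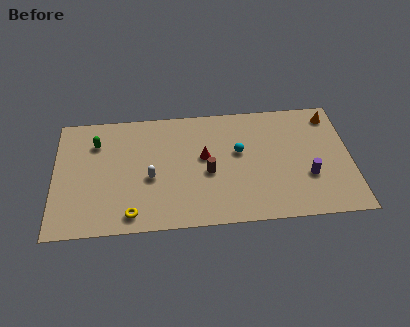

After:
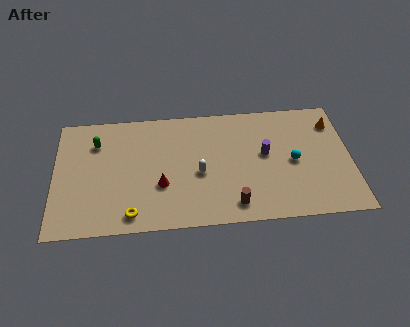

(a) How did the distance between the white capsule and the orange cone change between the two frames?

-2.8

Before: roughly 11.2 units apart; after: 8.4. That's 2.8 units closer together.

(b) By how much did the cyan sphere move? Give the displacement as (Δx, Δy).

(3.1, -1.0)

The cyan sphere started near (10.6, 5.3) and ended near (13.7, 4.3).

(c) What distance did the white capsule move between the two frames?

2.8

From (5.5, 3.8) to (8.3, 3.9), the white capsule covered √(2.8² + 0.1²) ≈ 2.8 units.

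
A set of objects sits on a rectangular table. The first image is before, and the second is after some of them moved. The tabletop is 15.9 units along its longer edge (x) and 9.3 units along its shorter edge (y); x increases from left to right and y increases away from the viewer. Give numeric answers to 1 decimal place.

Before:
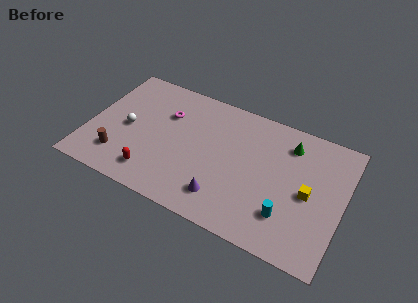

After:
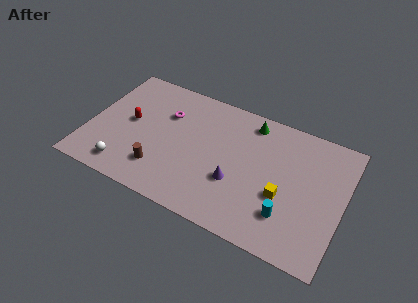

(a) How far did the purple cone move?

1.5

The purple cone was near (8.8, 1.9) before and (9.4, 3.3) after, so it travelled √(0.6² + 1.4²) ≈ 1.5 units.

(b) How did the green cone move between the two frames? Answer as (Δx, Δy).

(-2.5, 0.6)

The green cone started near (12.3, 7.4) and ended near (9.8, 8.0).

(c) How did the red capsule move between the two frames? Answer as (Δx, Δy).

(-1.9, 3.2)

The red capsule was at about (4.4, 1.7) and moved to about (2.5, 4.9).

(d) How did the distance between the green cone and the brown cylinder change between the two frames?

-3.7

The distance was about 11.4 in the first image and 7.7 in the second, so they moved 3.7 units closer together.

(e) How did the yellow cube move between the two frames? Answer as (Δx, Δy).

(-1.5, -0.8)

From the two frames, the yellow cube sits at roughly (13.8, 4.4) before and (12.3, 3.6) after.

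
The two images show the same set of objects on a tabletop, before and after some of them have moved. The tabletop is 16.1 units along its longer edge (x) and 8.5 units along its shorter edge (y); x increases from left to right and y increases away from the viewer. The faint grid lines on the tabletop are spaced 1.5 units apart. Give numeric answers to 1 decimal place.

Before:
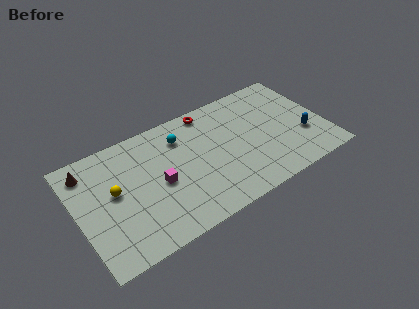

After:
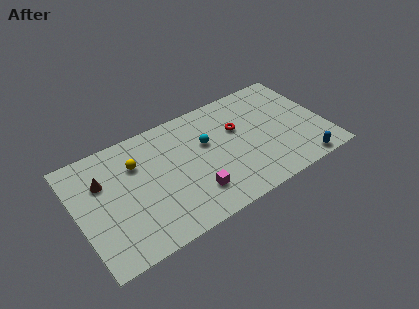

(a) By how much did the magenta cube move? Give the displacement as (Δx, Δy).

(2.0, -1.8)

From the two frames, the magenta cube sits at roughly (5.2, 3.9) before and (7.2, 2.1) after.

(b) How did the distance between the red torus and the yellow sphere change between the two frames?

-0.6

Before: roughly 7.2 units apart; after: 6.6. That's 0.6 units closer together.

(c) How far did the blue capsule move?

2.2

The blue capsule was near (14.6, 2.9) before and (14.1, 0.8) after, so it travelled √(0.5² + 2.1²) ≈ 2.2 units.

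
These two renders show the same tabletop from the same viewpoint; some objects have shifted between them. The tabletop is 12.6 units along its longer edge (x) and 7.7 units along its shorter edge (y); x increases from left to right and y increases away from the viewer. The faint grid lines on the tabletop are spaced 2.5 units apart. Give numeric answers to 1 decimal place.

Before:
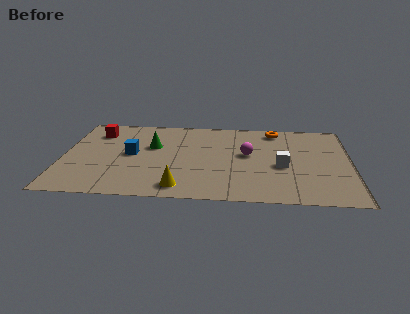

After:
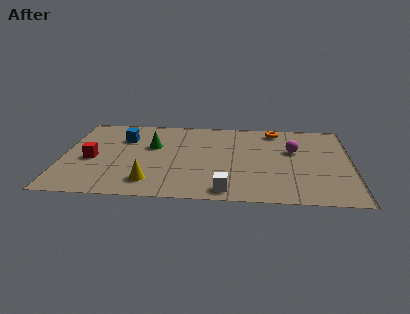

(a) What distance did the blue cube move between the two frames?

1.6

From (3.0, 4.0) to (2.6, 5.5), the blue cube covered √(0.4² + 1.5²) ≈ 1.6 units.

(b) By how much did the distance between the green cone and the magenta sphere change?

+2.0

They were about 4.2 units apart before and 6.2 after — 2.0 units further apart.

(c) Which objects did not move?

the orange torus and the green cone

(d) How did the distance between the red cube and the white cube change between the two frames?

-2.2

Before: roughly 8.6 units apart; after: 6.4. That's 2.2 units closer together.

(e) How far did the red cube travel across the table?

2.6

From (1.4, 6.0) to (1.3, 3.4), the red cube covered √(0.1² + 2.6²) ≈ 2.6 units.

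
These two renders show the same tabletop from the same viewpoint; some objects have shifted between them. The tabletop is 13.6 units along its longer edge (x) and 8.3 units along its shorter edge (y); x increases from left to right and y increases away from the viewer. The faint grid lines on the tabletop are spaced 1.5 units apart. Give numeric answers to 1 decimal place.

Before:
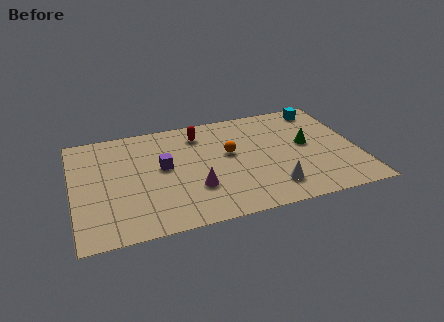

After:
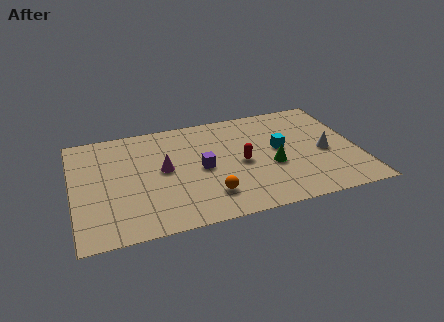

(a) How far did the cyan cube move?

3.5

From (12.2, 7.2) to (9.9, 4.5), the cyan cube covered √(2.3² + 2.7²) ≈ 3.5 units.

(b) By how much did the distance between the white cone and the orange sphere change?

+2.4

The distance was about 3.6 in the first image and 6.0 in the second, so they moved 2.4 units further apart.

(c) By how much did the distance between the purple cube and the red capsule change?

-0.9

They were about 2.8 units apart before and 1.9 after — 0.9 units closer together.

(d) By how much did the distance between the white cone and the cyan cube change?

-4.0

They were about 6.2 units apart before and 2.2 after — 4.0 units closer together.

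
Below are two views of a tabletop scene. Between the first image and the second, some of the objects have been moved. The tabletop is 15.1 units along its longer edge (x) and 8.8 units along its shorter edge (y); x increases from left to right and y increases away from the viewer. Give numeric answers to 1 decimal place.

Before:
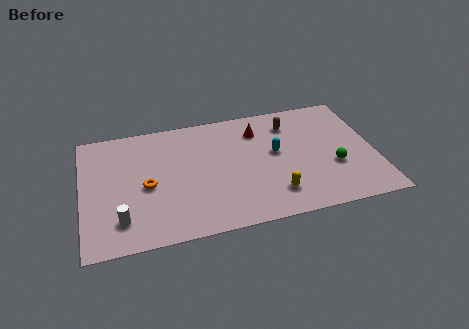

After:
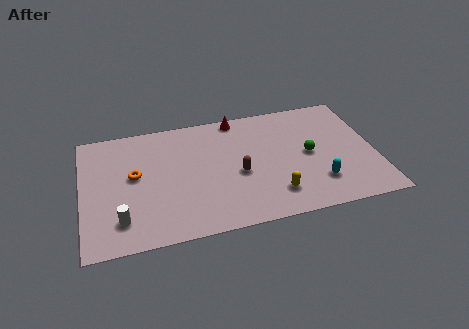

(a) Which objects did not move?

the yellow capsule and the white cylinder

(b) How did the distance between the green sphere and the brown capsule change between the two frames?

-0.5

They were about 4.2 units apart before and 3.7 after — 0.5 units closer together.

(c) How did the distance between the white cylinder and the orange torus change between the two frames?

+0.6

The distance was about 2.5 in the first image and 3.1 in the second, so they moved 0.6 units further apart.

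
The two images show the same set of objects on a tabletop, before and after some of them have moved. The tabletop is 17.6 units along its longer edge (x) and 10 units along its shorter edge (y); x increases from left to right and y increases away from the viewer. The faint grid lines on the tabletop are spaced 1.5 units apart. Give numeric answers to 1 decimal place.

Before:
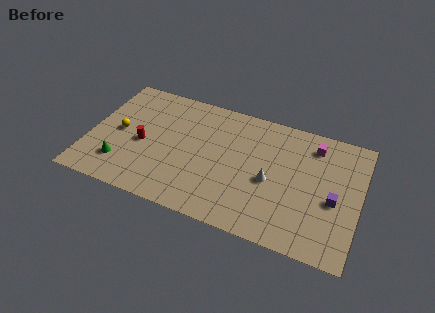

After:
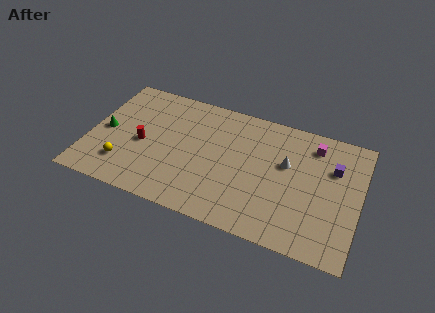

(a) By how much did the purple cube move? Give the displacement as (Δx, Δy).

(-0.2, 2.5)

The purple cube was at about (16.0, 4.3) and moved to about (15.8, 6.8).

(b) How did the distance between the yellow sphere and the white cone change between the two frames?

+0.9

Before: roughly 10.0 units apart; after: 10.9. That's 0.9 units further apart.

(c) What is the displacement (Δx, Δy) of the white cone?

(0.9, 1.7)

The white cone was at about (11.9, 4.4) and moved to about (12.8, 6.1).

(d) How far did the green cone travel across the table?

2.7

The green cone was near (2.3, 2.4) before and (1.0, 4.8) after, so it travelled √(1.3² + 2.4²) ≈ 2.7 units.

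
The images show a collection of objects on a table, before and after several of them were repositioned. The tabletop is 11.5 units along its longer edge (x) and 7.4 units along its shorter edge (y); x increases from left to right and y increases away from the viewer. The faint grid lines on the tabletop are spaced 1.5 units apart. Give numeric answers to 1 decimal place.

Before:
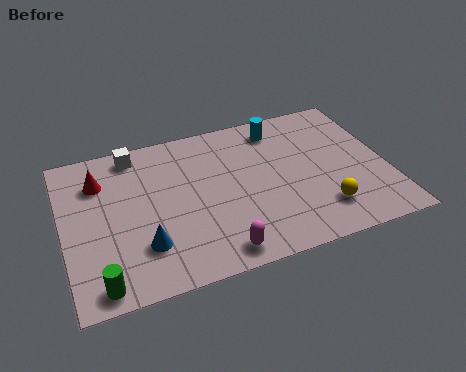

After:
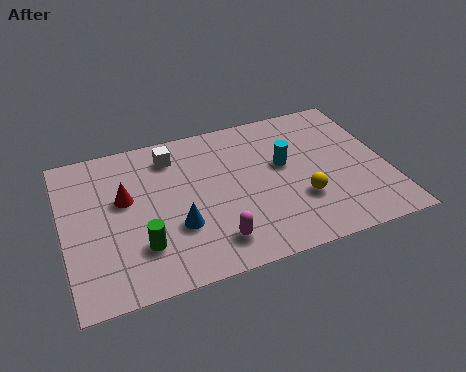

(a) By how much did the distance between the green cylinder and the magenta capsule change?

-1.5

Before: roughly 4.1 units apart; after: 2.6. That's 1.5 units closer together.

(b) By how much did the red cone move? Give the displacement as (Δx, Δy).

(0.8, -1.1)

The red cone started near (1.4, 5.5) and ended near (2.2, 4.4).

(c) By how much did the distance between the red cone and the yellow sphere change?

-2.1

They were about 8.5 units apart before and 6.4 after — 2.1 units closer together.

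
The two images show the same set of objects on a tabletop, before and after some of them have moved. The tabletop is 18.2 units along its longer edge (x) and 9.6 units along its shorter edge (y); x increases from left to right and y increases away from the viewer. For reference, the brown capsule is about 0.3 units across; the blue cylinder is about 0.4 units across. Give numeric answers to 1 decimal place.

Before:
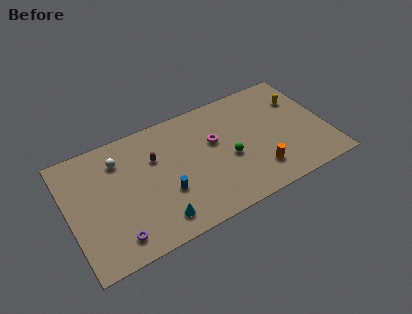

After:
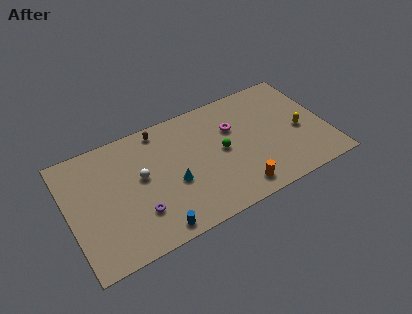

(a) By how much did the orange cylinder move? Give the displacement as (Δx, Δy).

(-1.6, -0.8)

The orange cylinder started near (13.0, 2.2) and ended near (11.4, 1.4).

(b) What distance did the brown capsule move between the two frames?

2.2

From (6.2, 6.4) to (6.8, 8.5), the brown capsule covered √(0.6² + 2.1²) ≈ 2.2 units.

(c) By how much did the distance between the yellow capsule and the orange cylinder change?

-0.3

They were about 5.9 units apart before and 5.6 after — 0.3 units closer together.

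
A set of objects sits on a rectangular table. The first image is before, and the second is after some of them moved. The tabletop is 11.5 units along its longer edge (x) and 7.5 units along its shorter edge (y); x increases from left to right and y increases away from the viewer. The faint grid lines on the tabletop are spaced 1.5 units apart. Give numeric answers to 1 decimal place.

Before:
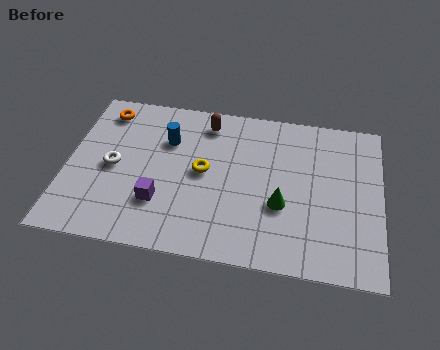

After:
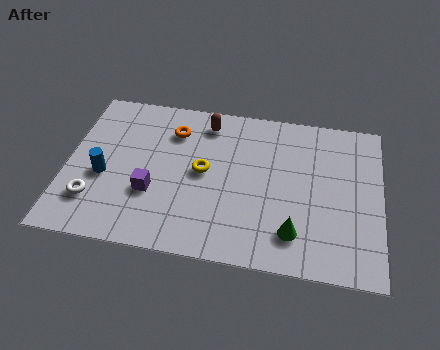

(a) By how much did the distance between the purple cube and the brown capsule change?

-0.3

The distance was about 4.4 in the first image and 4.1 in the second, so they moved 0.3 units closer together.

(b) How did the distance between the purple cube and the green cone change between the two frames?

+0.9

The distance was about 4.4 in the first image and 5.3 in the second, so they moved 0.9 units further apart.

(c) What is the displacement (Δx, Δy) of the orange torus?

(2.6, -0.6)

The orange torus started near (1.2, 6.3) and ended near (3.8, 5.7).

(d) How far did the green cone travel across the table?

1.3

The green cone moved from about (7.9, 2.8) to (8.4, 1.6), a distance of √(0.5² + 1.2²) ≈ 1.3.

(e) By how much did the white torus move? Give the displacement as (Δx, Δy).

(-0.6, -1.7)

The white torus started near (1.7, 3.6) and ended near (1.1, 1.9).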